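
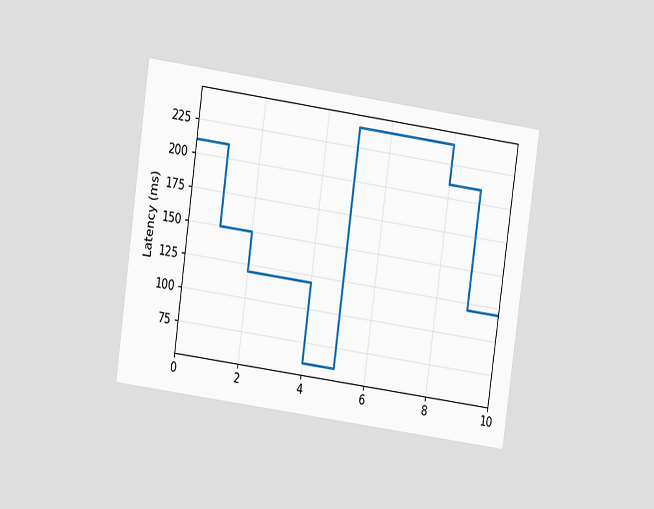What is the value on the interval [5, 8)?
240ms

The chart is tilted about 8° clockwise and viewed at a slight angle. On [5, 8) the step sits at 240ms.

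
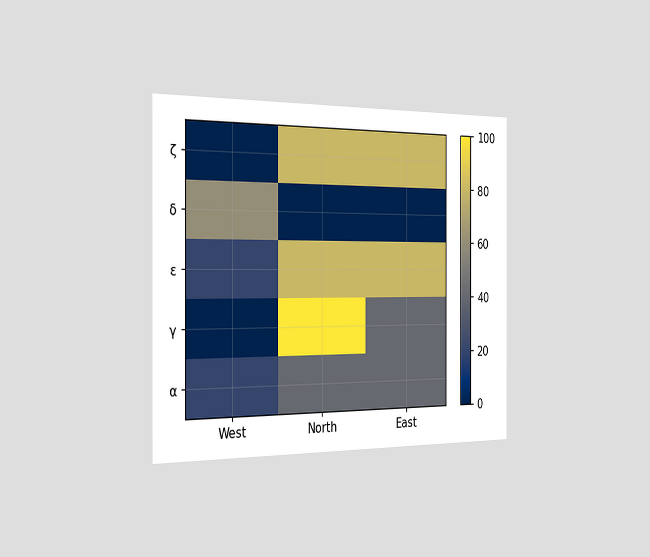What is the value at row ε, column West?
The chart is viewed slightly from the left. Matching cell (ε, West) against the colorbar gives 20.

20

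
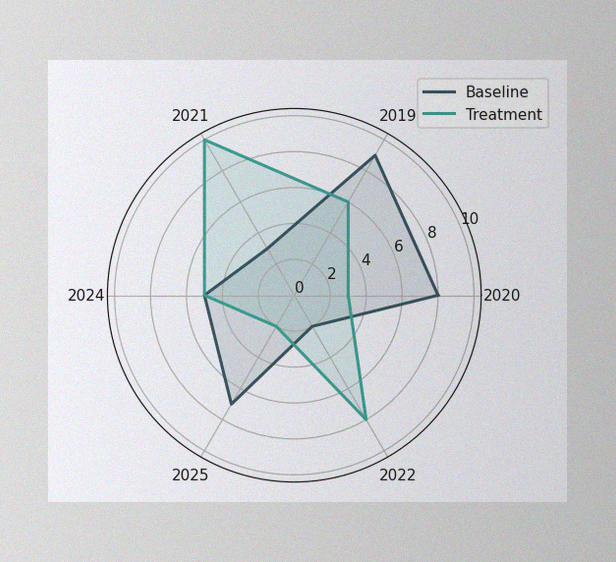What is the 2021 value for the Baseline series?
3

The image has some photo noise and uneven lighting. On the 2021 axis, Baseline reaches 3.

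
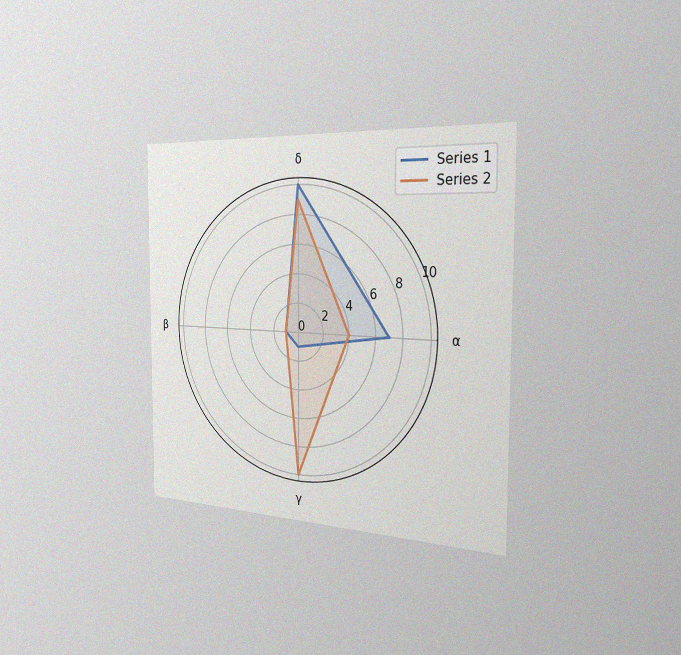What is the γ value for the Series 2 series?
The chart is viewed slightly from the right, with some photo noise. On the γ axis, Series 2 reaches 10.

10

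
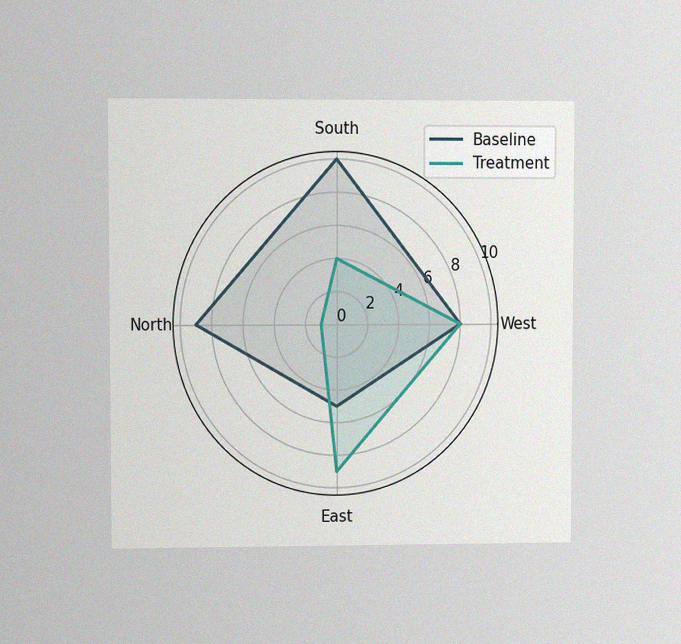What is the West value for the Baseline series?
The chart is viewed at a slight angle, with some photo noise. On the West axis, Baseline reaches 8.

8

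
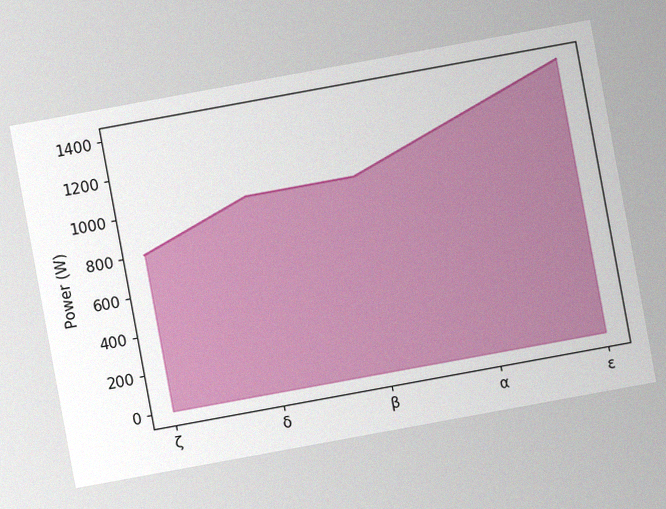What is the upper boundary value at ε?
The chart is tilted about 10° counter-clockwise, with some photo noise. At ε the upper boundary is at 1400W.

1400W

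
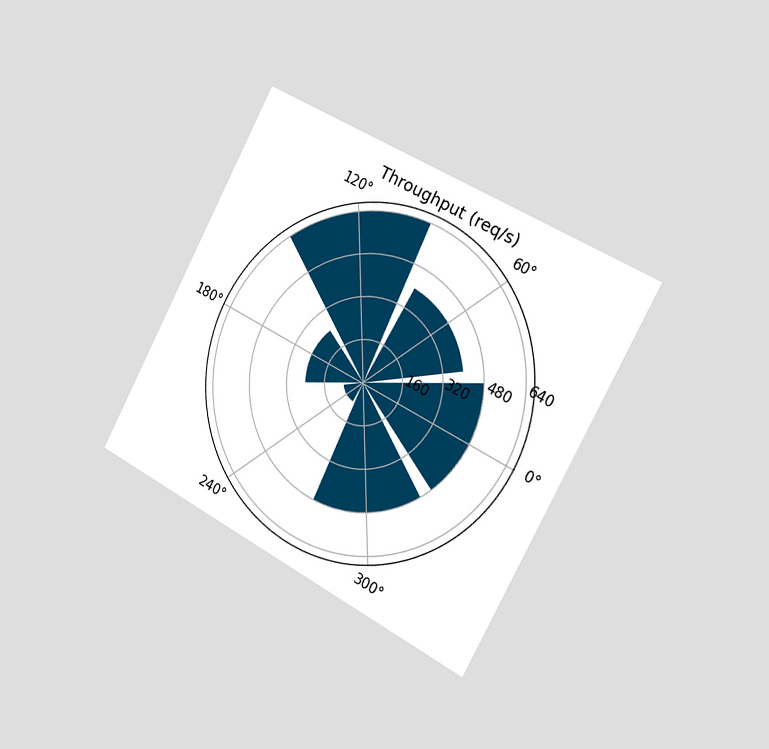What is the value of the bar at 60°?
400req/s

The chart is tilted about 28° clockwise and viewed slightly from the right. The bar at 60° reaches 400req/s on the radial axis.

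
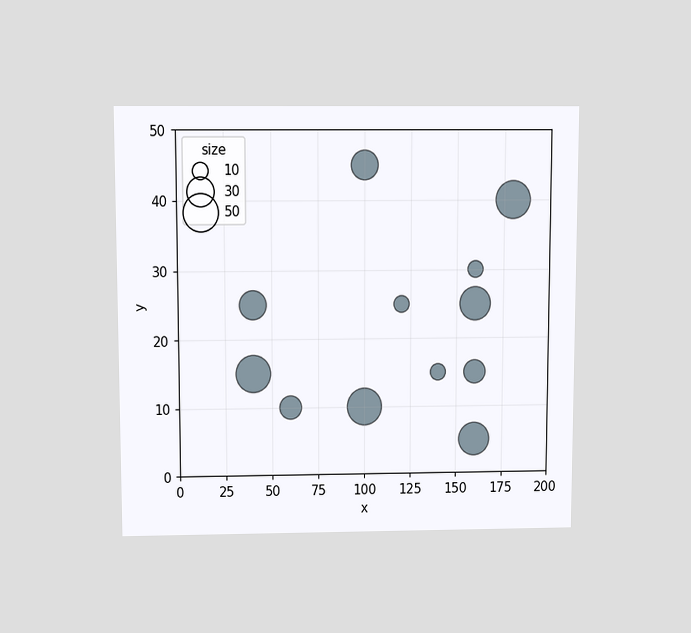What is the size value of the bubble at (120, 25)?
The chart is viewed slightly from above. Matching the bubble at (120, 25) against the size legend gives 10.

10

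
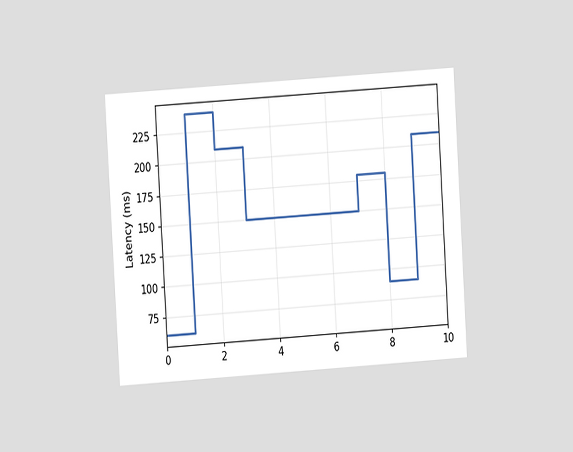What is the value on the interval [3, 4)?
The chart is tilted about 4° counter-clockwise and viewed at a slight angle. On [3, 4) the step sits at 150ms.

150ms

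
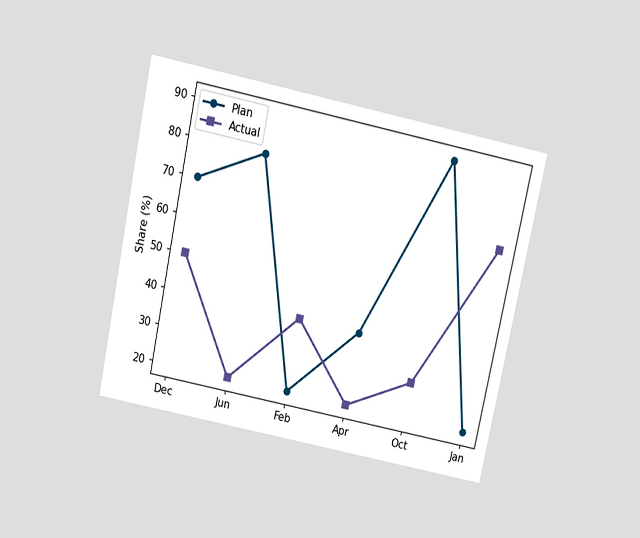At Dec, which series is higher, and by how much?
The chart is tilted about 12° clockwise and viewed slightly from above. At Dec, Plan sits above the other line by 20%.

Plan, by 20%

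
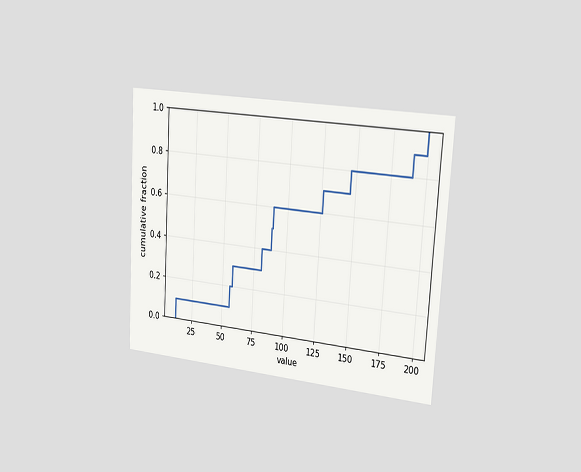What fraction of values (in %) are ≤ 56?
The chart is tilted about 3° clockwise and viewed slightly from the right. At x=56 the ECDF step is at 20%.

20%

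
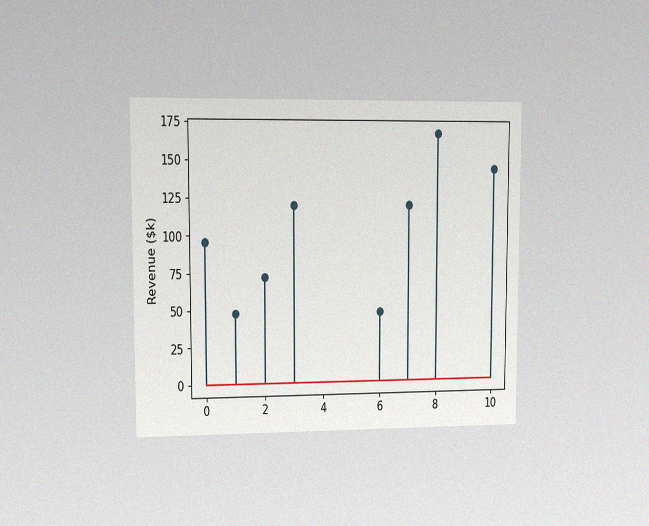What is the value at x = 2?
$72k

The chart is viewed at a slight angle, with some photo noise. The stem at x=2 reaches $72k.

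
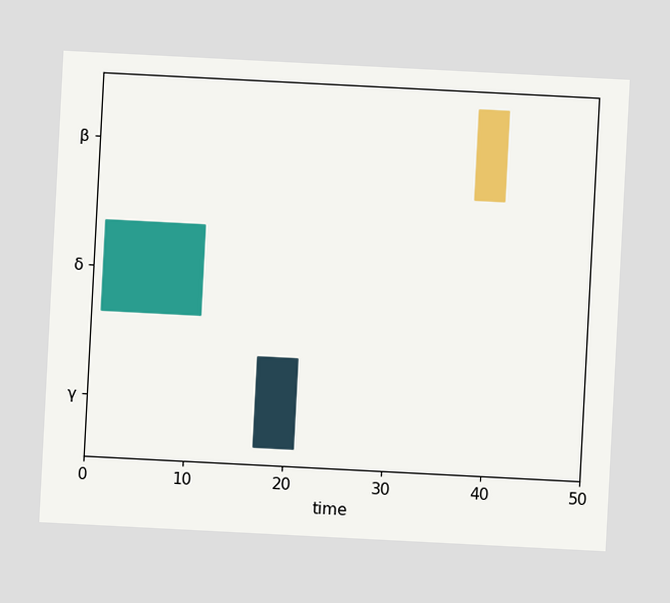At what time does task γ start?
The chart is tilted about 3° clockwise. The γ bar begins at t=17.

17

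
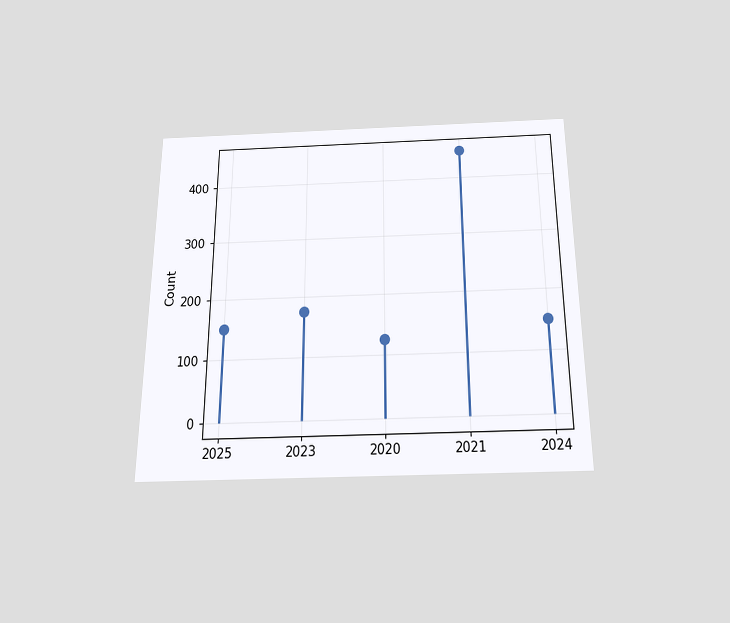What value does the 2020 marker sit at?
The chart is viewed slightly from below. The 2020 marker sits at 125.

125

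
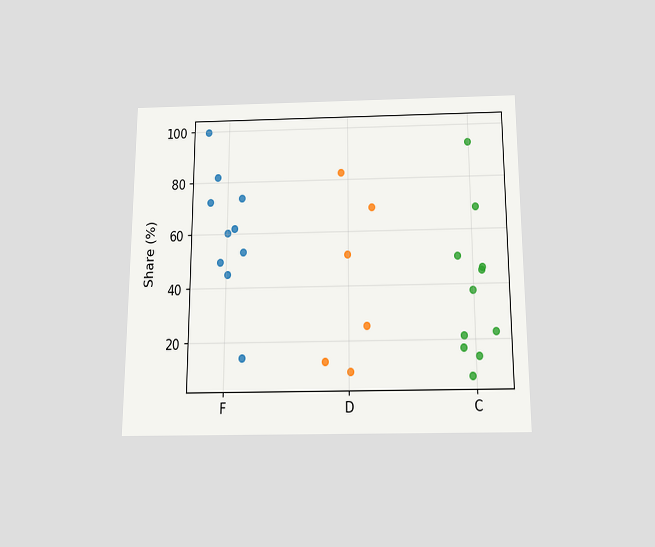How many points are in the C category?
11

The chart is viewed slightly from below. Counting the markers in the C column gives 11.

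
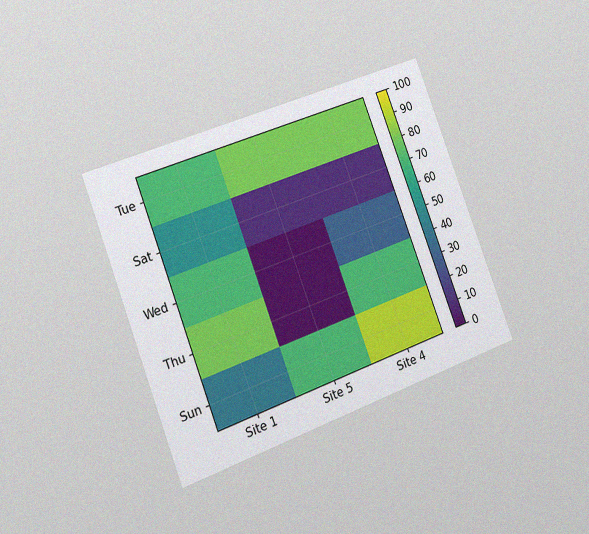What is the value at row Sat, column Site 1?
50

The chart is tilted about 21° counter-clockwise and viewed slightly from the left, with some photo noise. Matching cell (Sat, Site 1) against the colorbar gives 50.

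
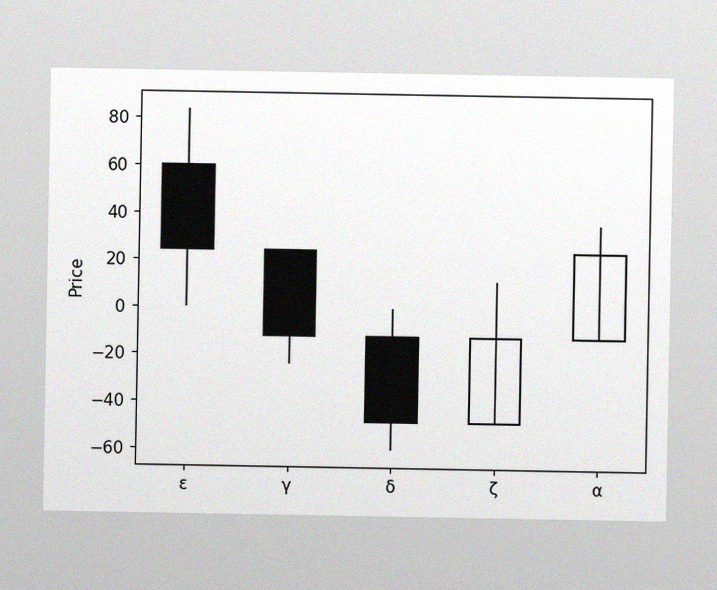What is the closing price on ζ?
-12

The image has some photo noise and uneven lighting. The ζ candle closes at -12.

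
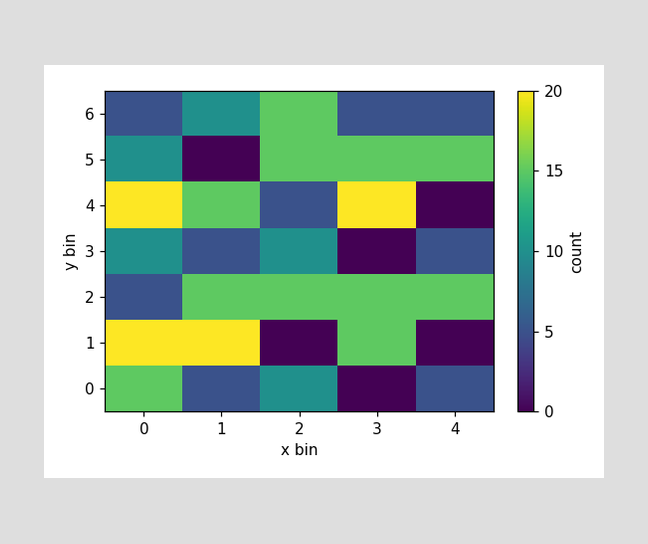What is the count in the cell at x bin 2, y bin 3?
Matching the cell (2, 3) against the colorbar gives 10.

10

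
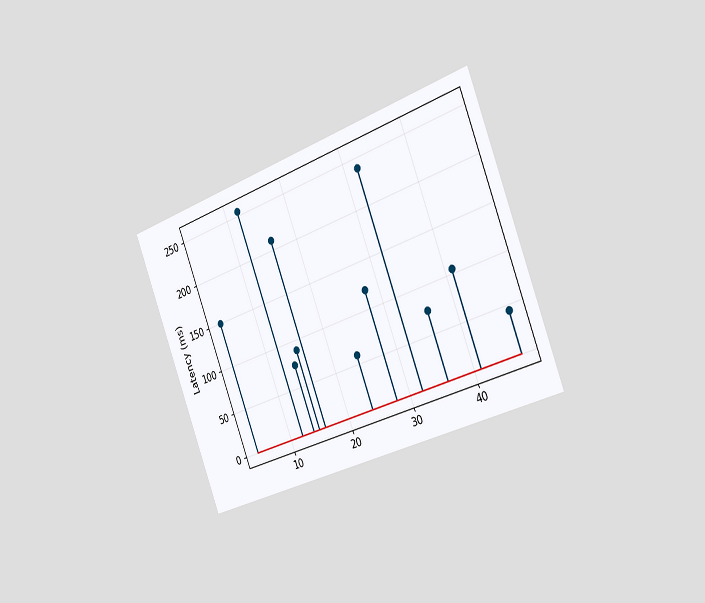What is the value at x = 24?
The chart is tilted about 21° counter-clockwise and viewed slightly from the right. The stem at x=24 reaches 60ms.

60ms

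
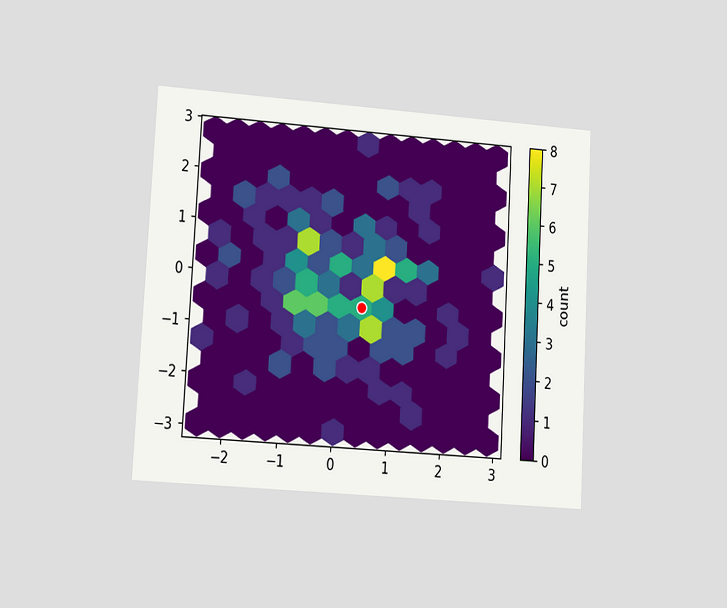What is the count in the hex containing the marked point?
The chart is tilted about 3° clockwise and viewed at a slight angle. The marked hex reads 5 on the colorbar.

5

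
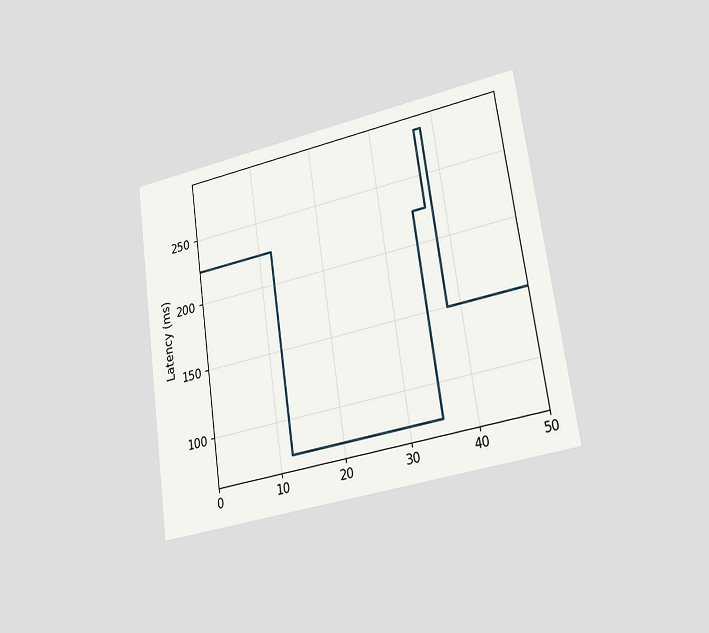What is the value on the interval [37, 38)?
The chart is tilted about 8° counter-clockwise and viewed slightly from the right. On [37, 38) the step sits at 285ms.

285ms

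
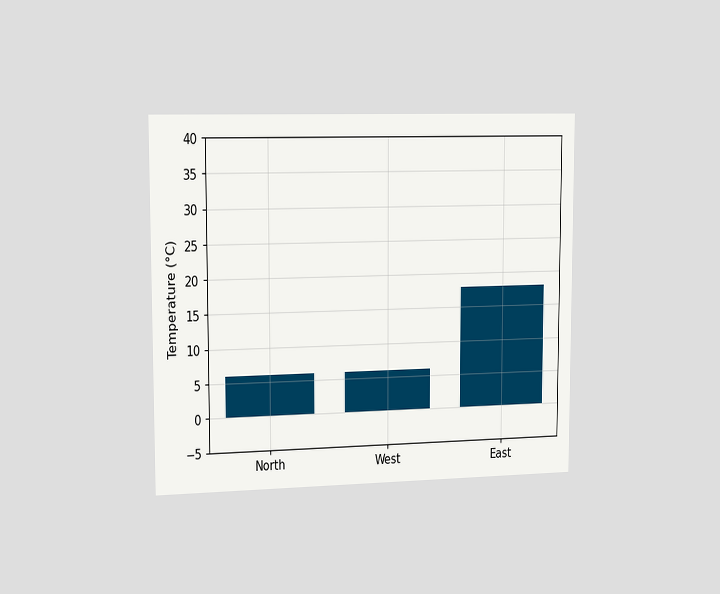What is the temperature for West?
6°C

The chart is viewed slightly from the left. Reading along the chart's y-axis, the West bar reaches 6°C.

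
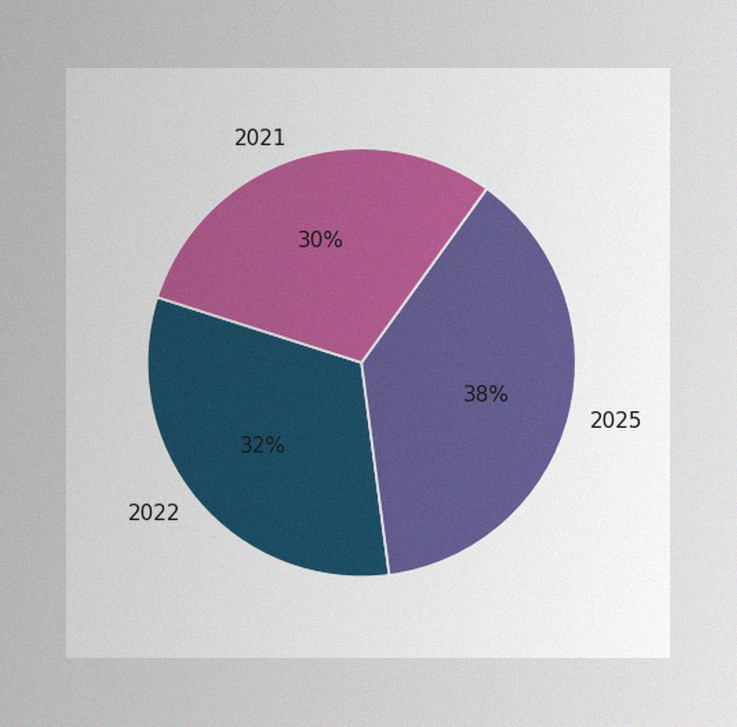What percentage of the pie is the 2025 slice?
38%

The image has some photo noise and uneven lighting. The 2025 slice takes up 38% of the pie.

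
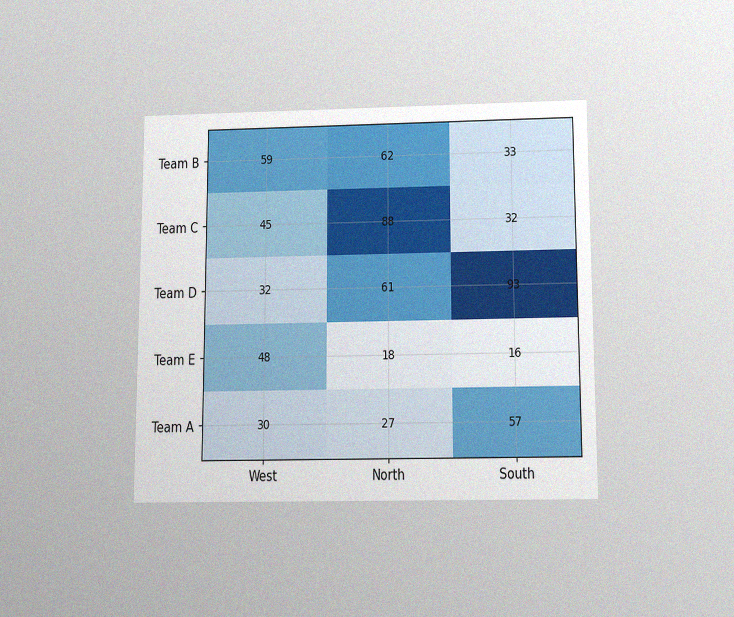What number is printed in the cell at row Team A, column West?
The chart is viewed slightly from below, with some photo noise. The (Team A, West) cell reads 30.

30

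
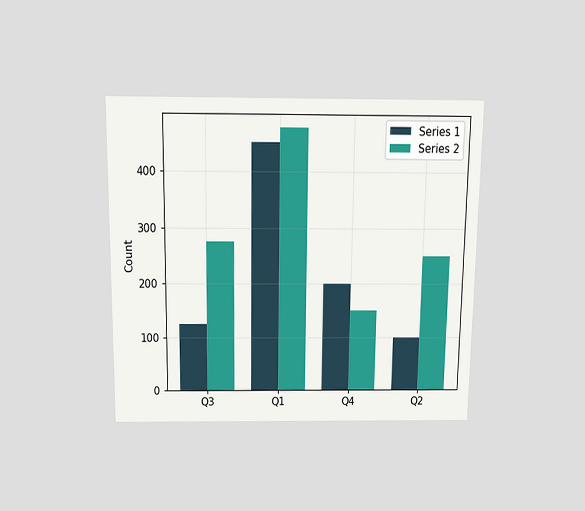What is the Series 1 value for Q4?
The chart is viewed slightly from above. The Series 1 bar at Q4 reaches 200 on the y-axis.

200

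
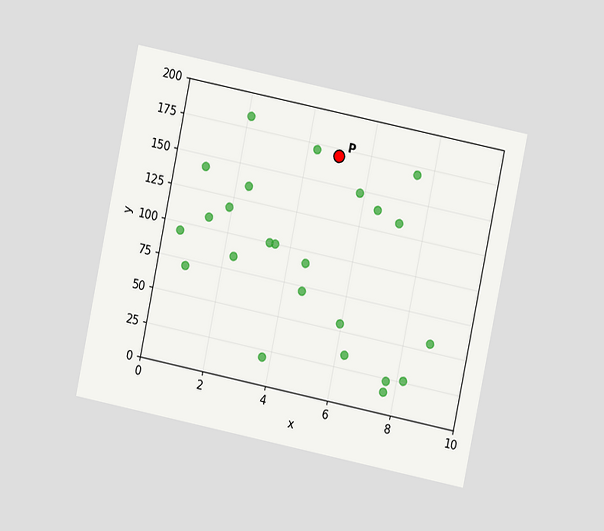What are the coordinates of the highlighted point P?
The chart is tilted about 12° clockwise and viewed at a slight angle. Following the gridlines from P to each axis, P sits at (5, 170).

(5, 170)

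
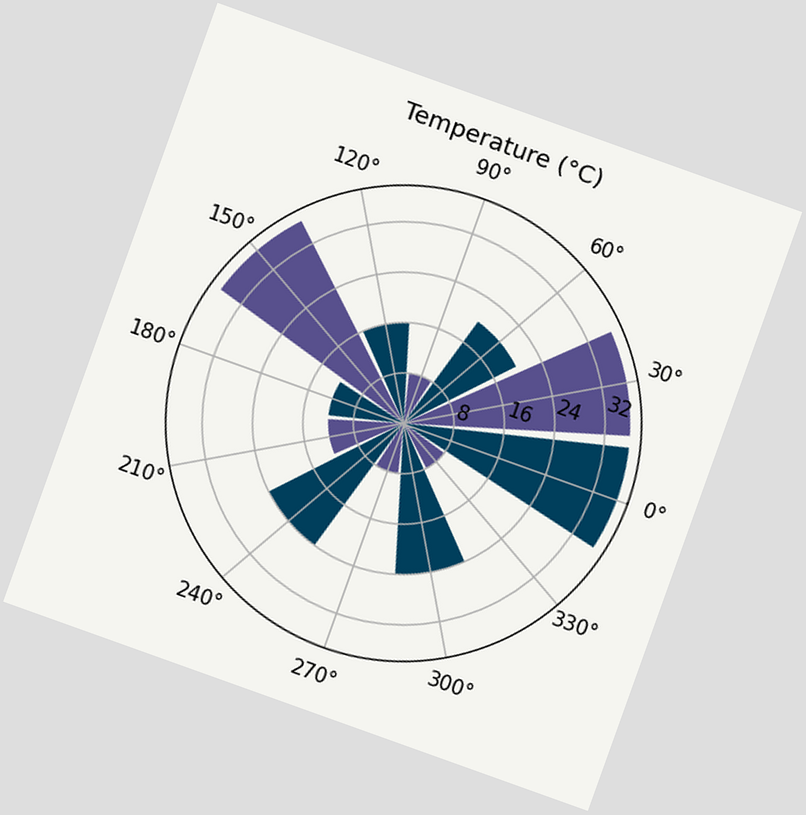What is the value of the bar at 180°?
12°C

The chart is tilted about 20° clockwise. The bar at 180° reaches 12°C on the radial axis.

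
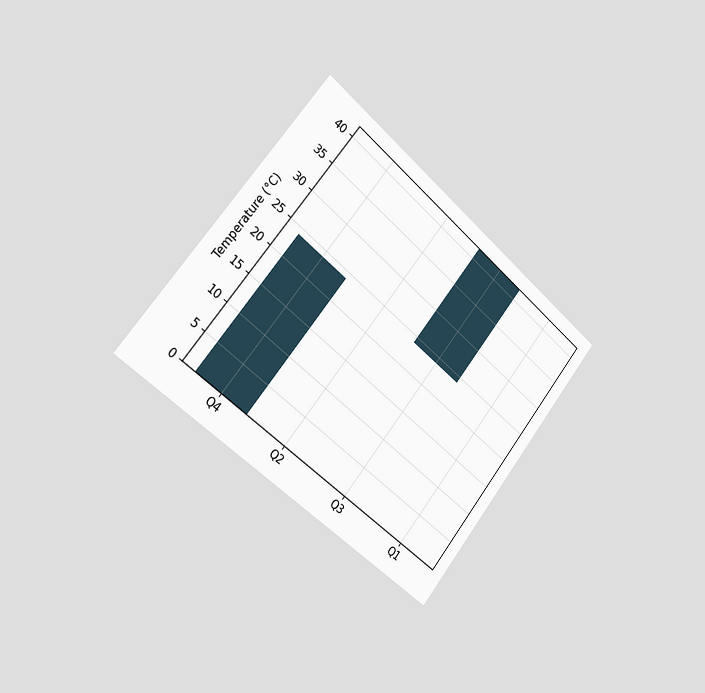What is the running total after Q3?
42°C

The chart is tilted about 40° clockwise and viewed slightly from the left. After Q3 the running total reaches 42°C.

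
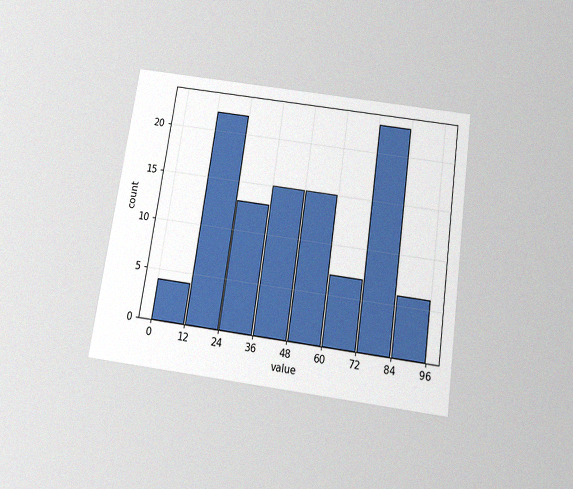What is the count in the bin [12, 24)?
The chart is tilted about 8° clockwise and viewed slightly from below, with some photo noise. The [12, 24) bin has height 22.

22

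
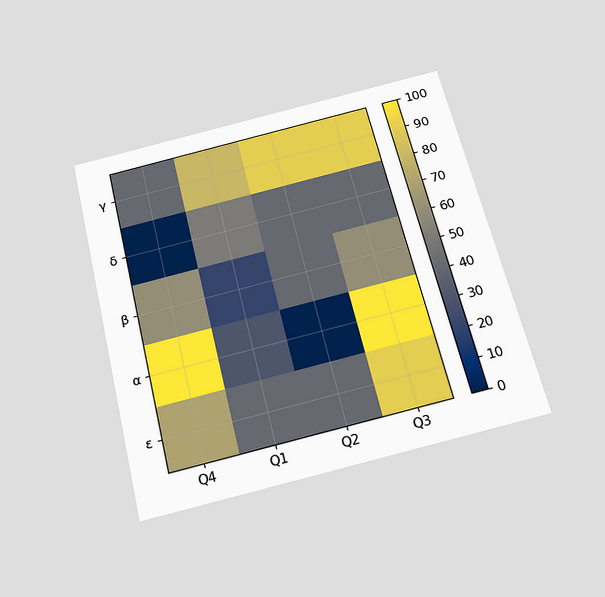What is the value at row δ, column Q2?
40

The chart is tilted about 13° counter-clockwise and viewed slightly from below. Matching cell (δ, Q2) against the colorbar gives 40.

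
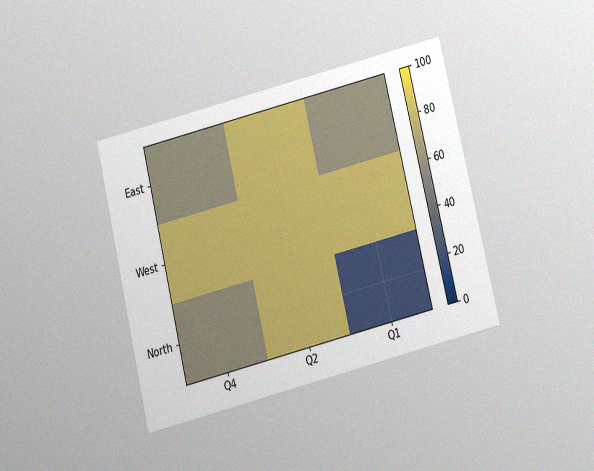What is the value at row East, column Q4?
60

The chart is tilted about 14° counter-clockwise and viewed slightly from below, with some photo noise. Matching cell (East, Q4) against the colorbar gives 60.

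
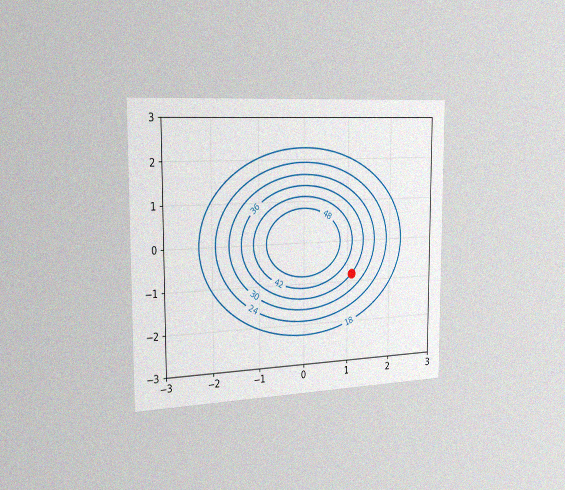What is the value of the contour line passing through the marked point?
36

The chart is viewed slightly from the left, with some photo noise. The marked point sits on the contour labelled 36.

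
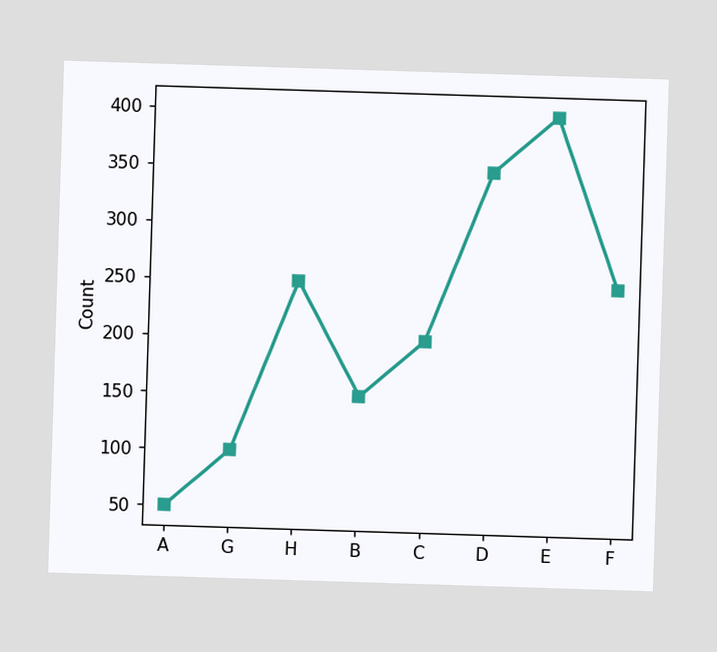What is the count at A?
50

At A, the line is at 50.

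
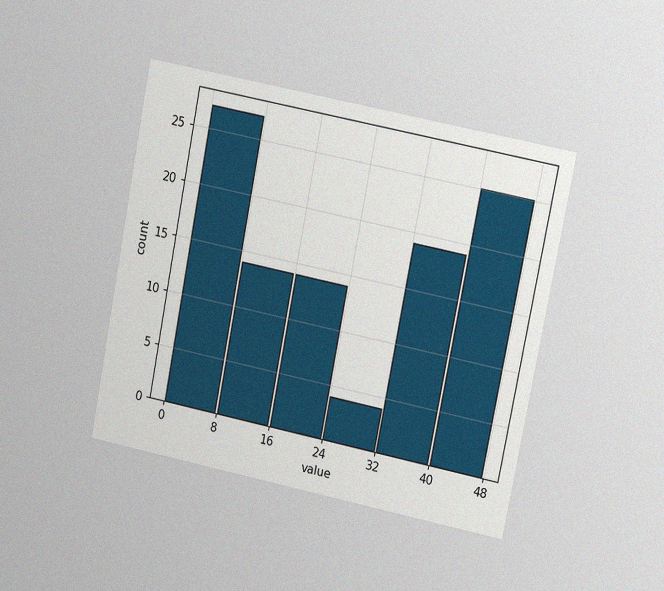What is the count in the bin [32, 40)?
The chart is tilted about 11° clockwise and viewed at a slight angle, with some photo noise. The [32, 40) bin has height 19.

19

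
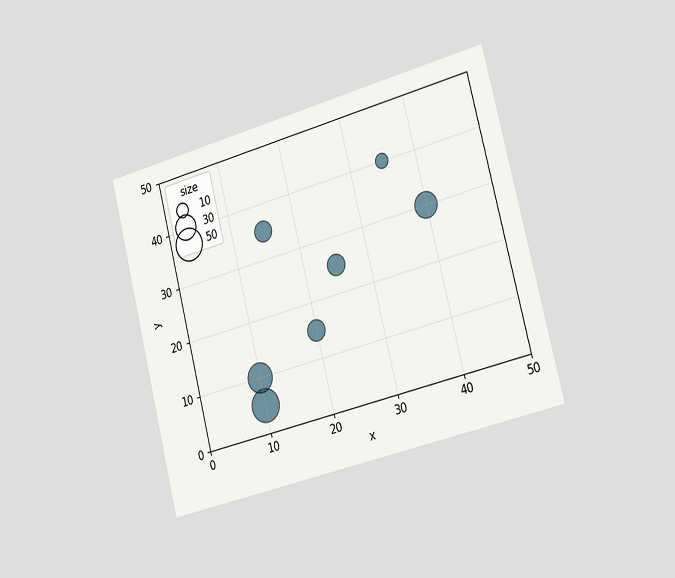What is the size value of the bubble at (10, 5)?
The chart is tilted about 14° counter-clockwise and viewed slightly from the right. Matching the bubble at (10, 5) against the size legend gives 50.

50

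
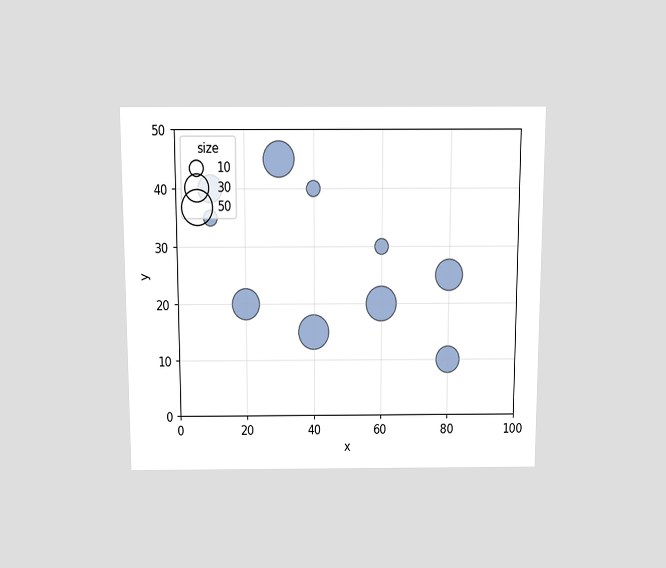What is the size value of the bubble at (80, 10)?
30

The chart is viewed slightly from above. Matching the bubble at (80, 10) against the size legend gives 30.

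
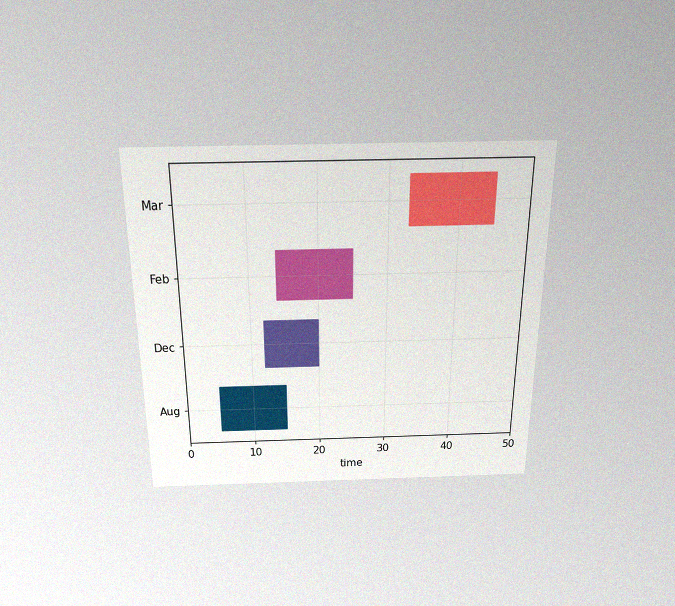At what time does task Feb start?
The chart is viewed slightly from above, with some photo noise. The Feb bar begins at t=14.

14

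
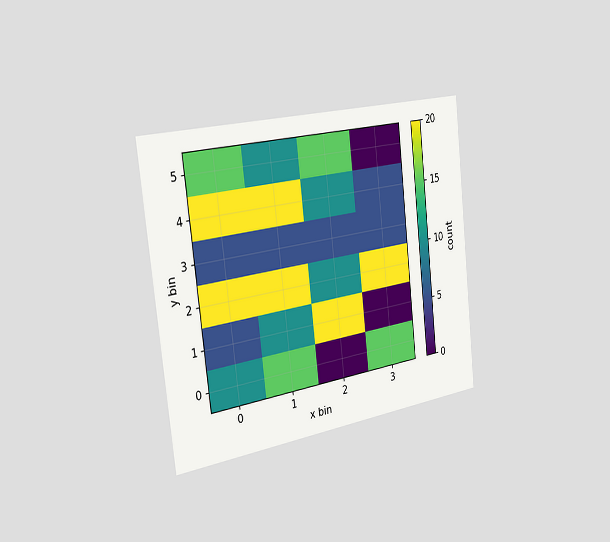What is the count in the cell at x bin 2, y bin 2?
The chart is tilted about 6° counter-clockwise and viewed slightly from the left. Matching the cell (2, 2) against the colorbar gives 10.

10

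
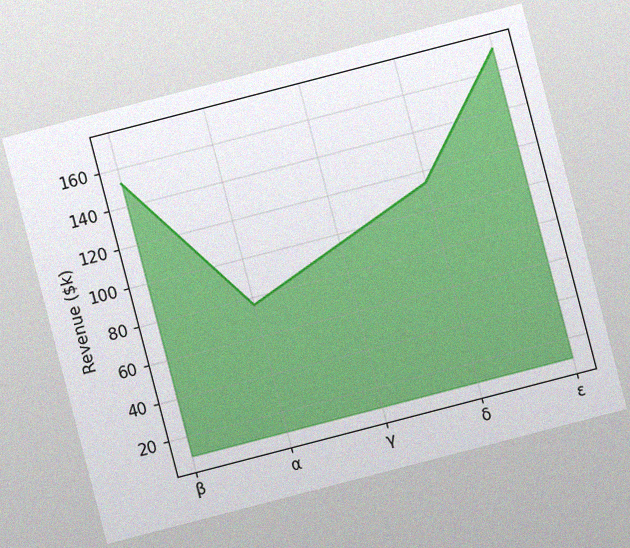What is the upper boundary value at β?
The chart is tilted about 15° counter-clockwise, with some photo noise. At β the upper boundary is at $152k.

$152k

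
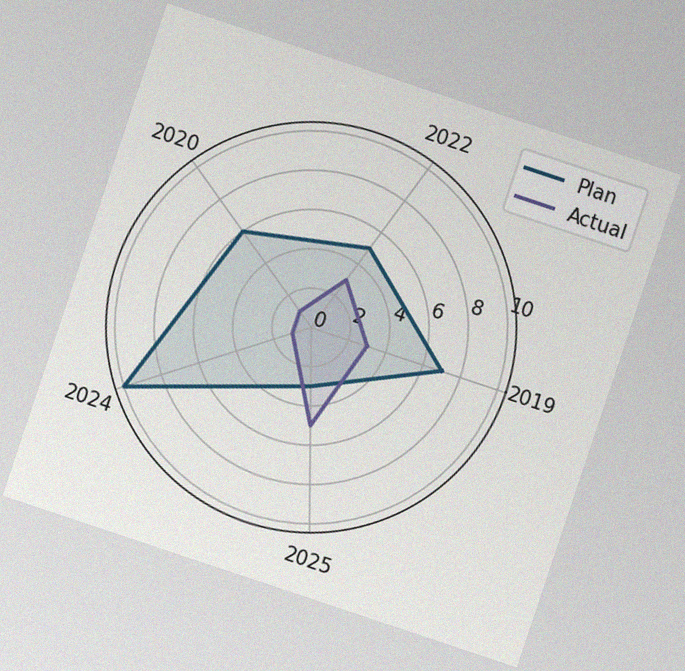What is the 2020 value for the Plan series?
6

The chart is tilted about 18° clockwise, with some photo noise. On the 2020 axis, Plan reaches 6.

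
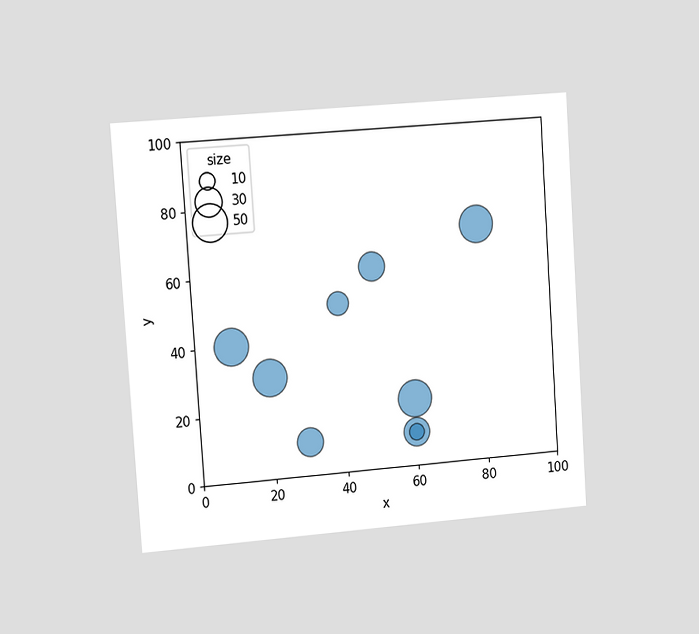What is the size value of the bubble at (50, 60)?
30

The chart is tilted about 4° counter-clockwise and viewed slightly from the left. Matching the bubble at (50, 60) against the size legend gives 30.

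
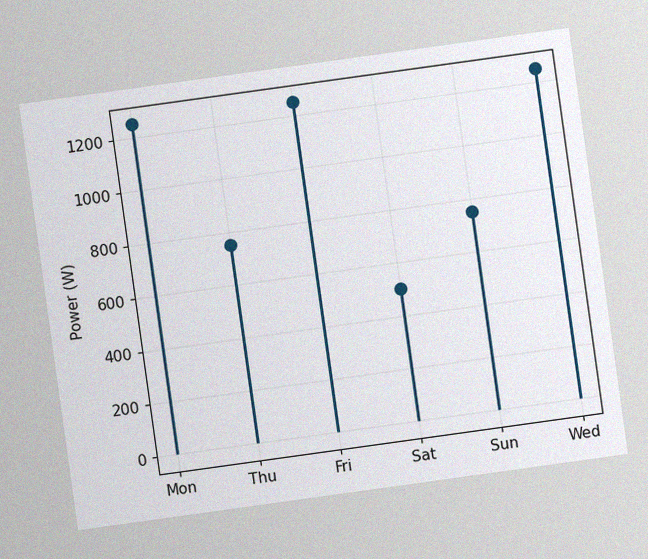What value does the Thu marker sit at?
The chart is tilted about 8° counter-clockwise, with some photo noise. The Thu marker sits at 750W.

750W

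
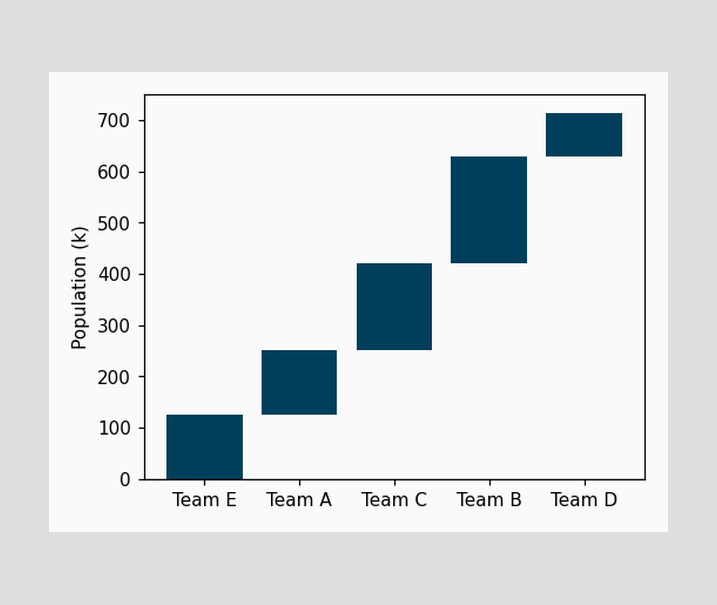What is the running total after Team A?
252k

After Team A the running total reaches 252k.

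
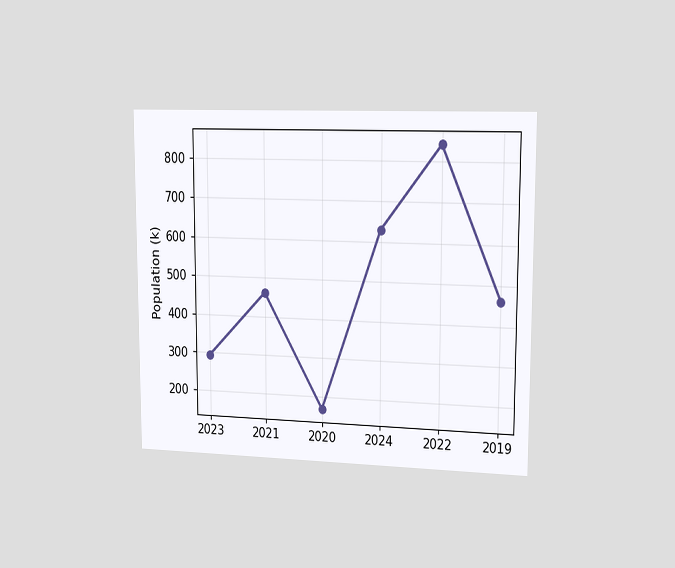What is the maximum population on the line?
The chart is viewed slightly from the right. The highest point is at 2022, and reading across to the y-axis gives 840k.

840k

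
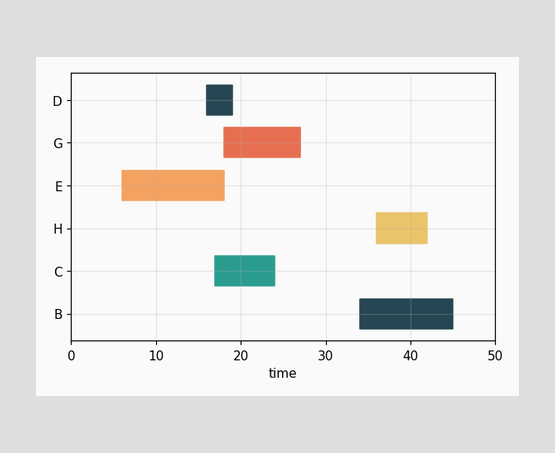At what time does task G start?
The G bar begins at t=18.

18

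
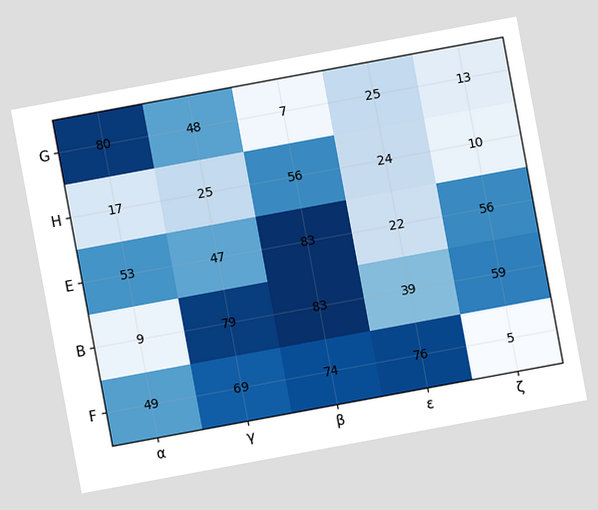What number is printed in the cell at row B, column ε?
The chart is tilted about 10° counter-clockwise. The (B, ε) cell reads 39.

39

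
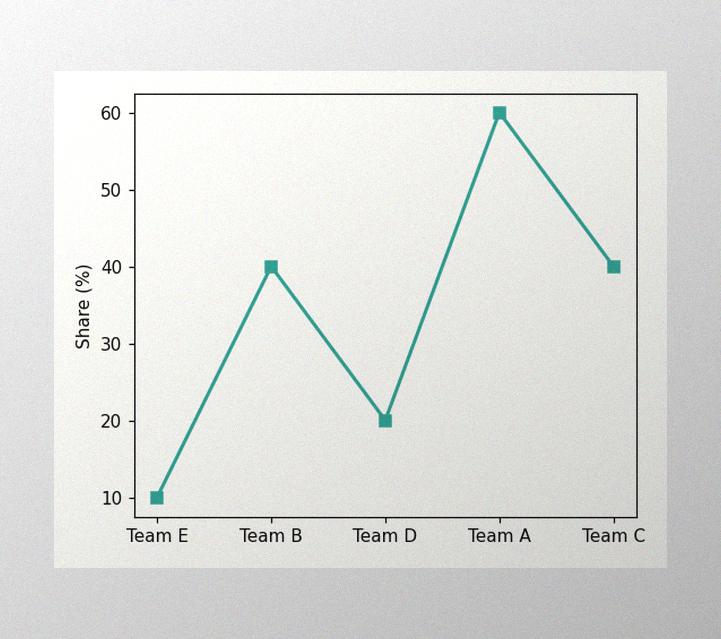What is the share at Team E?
10%

The image has some photo noise and uneven lighting. At Team E, the line is at 10%.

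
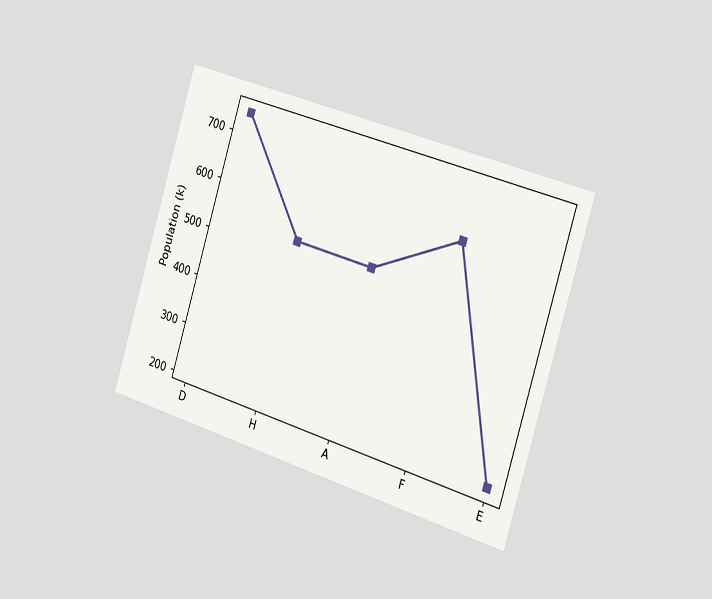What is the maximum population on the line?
742k

The chart is tilted about 17° clockwise and viewed slightly from the right. The highest point is at D, and reading across to the y-axis gives 742k.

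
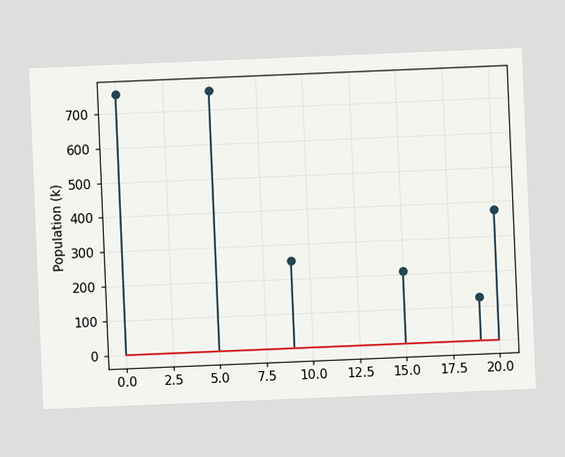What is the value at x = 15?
The chart is tilted about 2° counter-clockwise. The stem at x=15 reaches 210k.

210k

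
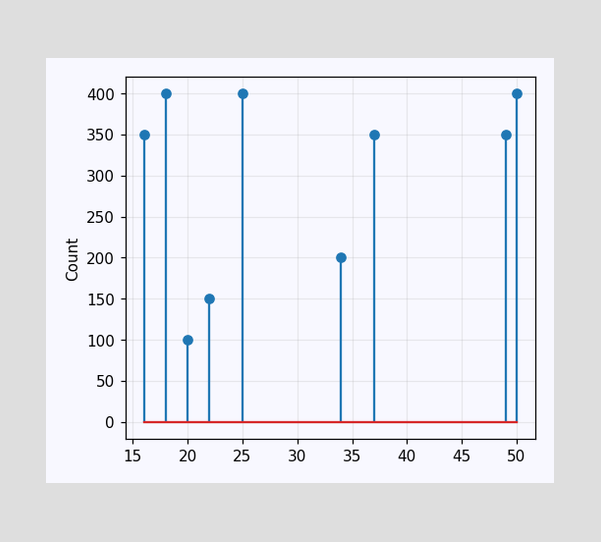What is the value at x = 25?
400

The stem at x=25 reaches 400.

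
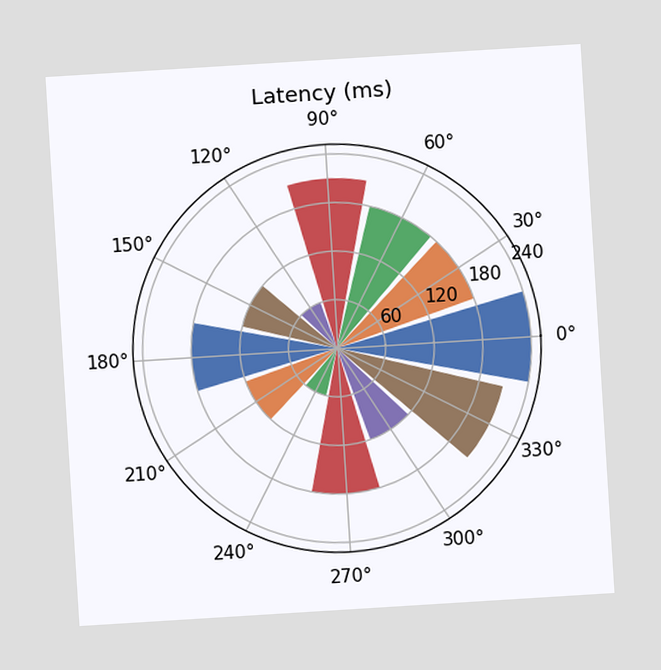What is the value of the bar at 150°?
120ms

The chart is tilted about 4° counter-clockwise. The bar at 150° reaches 120ms on the radial axis.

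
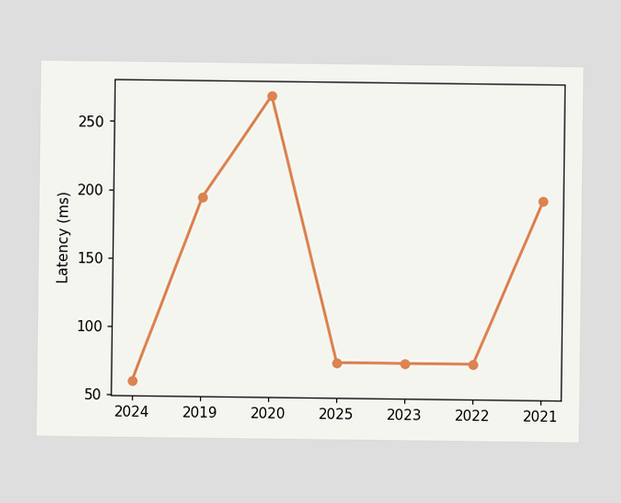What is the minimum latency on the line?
60ms

The lowest point is at 2024, and reading across to the y-axis gives 60ms.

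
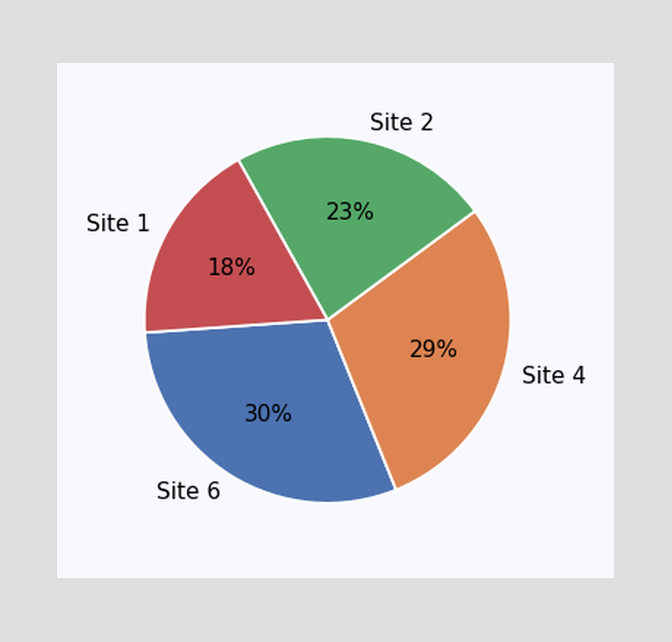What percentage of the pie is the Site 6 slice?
30%

The Site 6 slice takes up 30% of the pie.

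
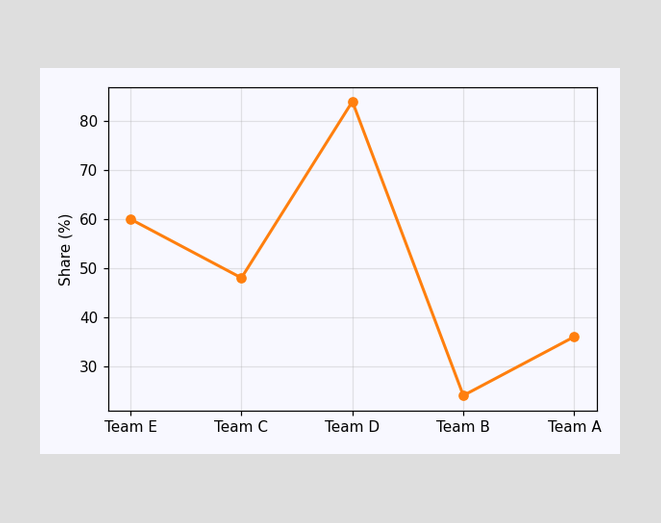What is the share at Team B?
At Team B, the line is at 24%.

24%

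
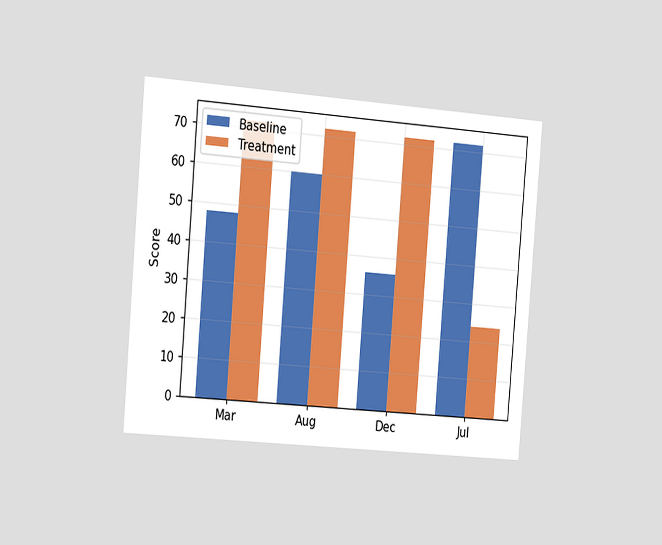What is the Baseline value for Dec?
36

The chart is tilted about 5° clockwise and viewed slightly from the left. The Baseline bar at Dec reaches 36 on the y-axis.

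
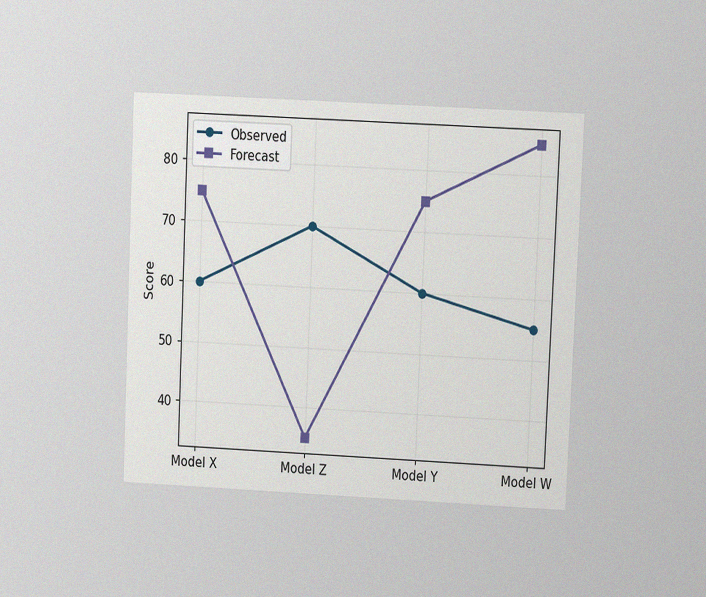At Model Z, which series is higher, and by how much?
Observed, by 35

The chart is tilted about 3° clockwise and viewed at a slight angle, with some photo noise. At Model Z, Observed sits above the other line by 35.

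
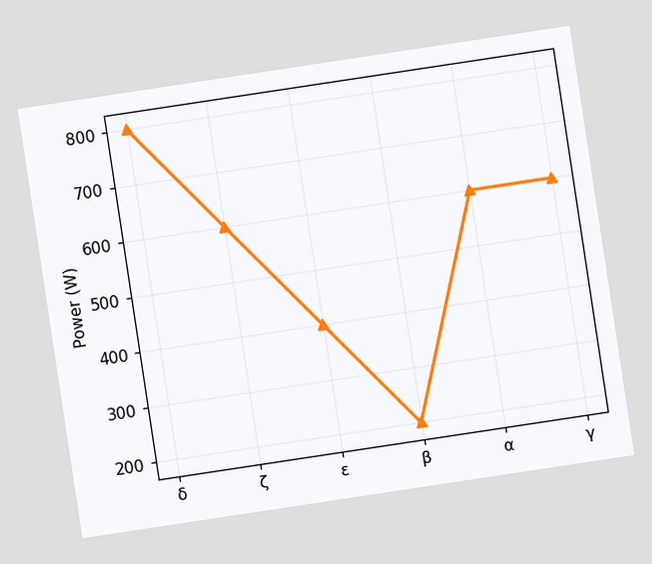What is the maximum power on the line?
The chart is tilted about 9° counter-clockwise. The highest point is at δ, and reading across to the y-axis gives 800W.

800W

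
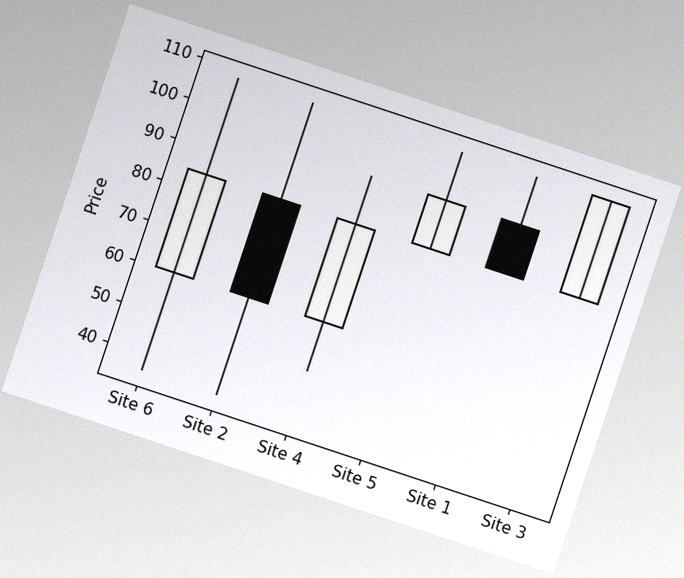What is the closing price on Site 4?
The chart is tilted about 18° clockwise, with some photo noise. The Site 4 candle closes at 84.

84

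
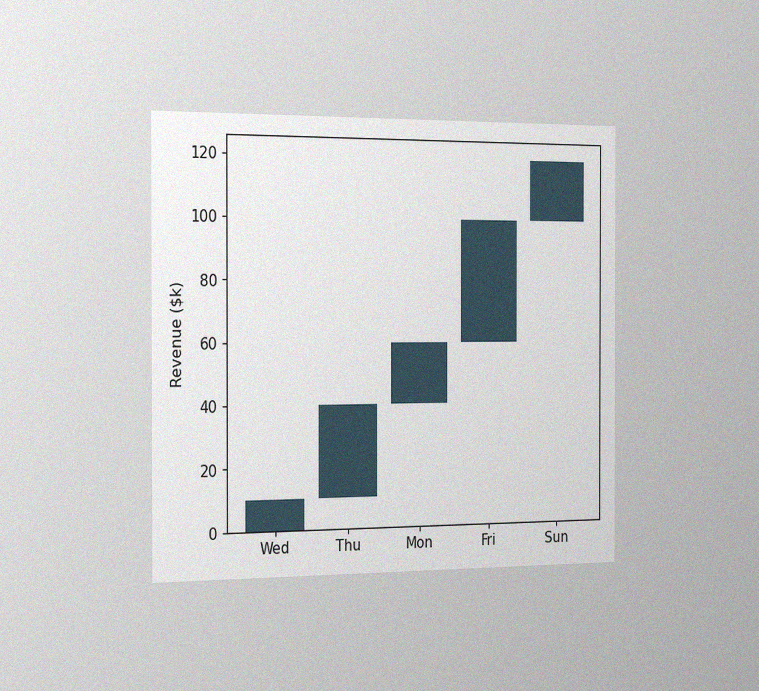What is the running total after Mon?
$60k

The chart is viewed slightly from the left, with some photo noise. After Mon the running total reaches $60k.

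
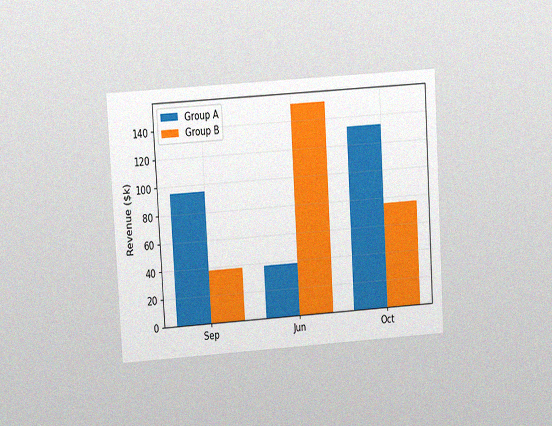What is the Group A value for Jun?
The chart is tilted about 3° counter-clockwise and viewed at a slight angle, with some photo noise. The Group A bar at Jun reaches $38k on the y-axis.

$38k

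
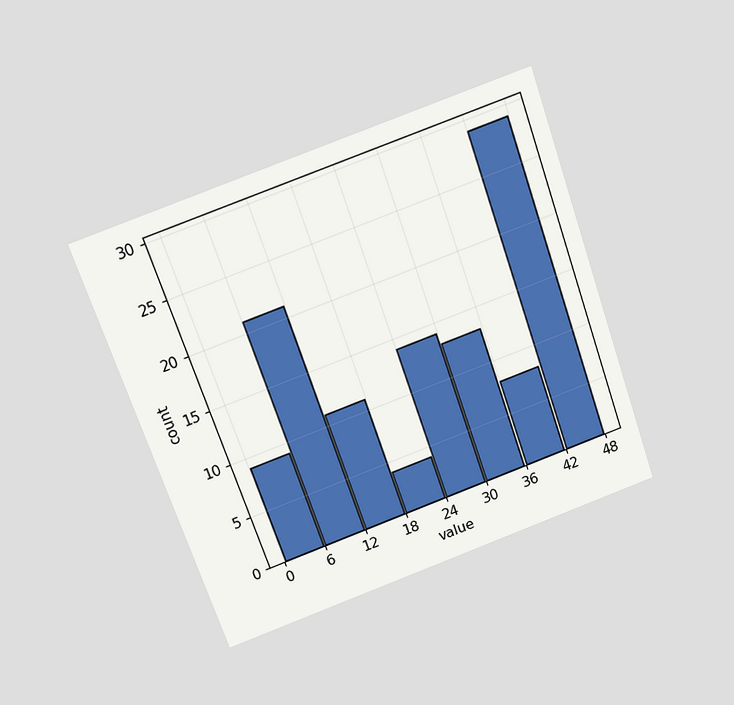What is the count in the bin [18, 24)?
The chart is tilted about 19° counter-clockwise and viewed slightly from above. The [18, 24) bin has height 4.

4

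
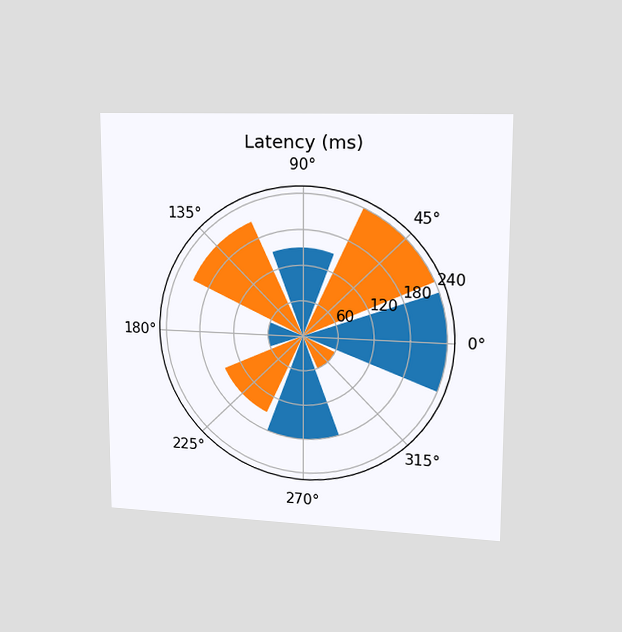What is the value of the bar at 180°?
The chart is viewed slightly from the right. The bar at 180° reaches 60ms on the radial axis.

60ms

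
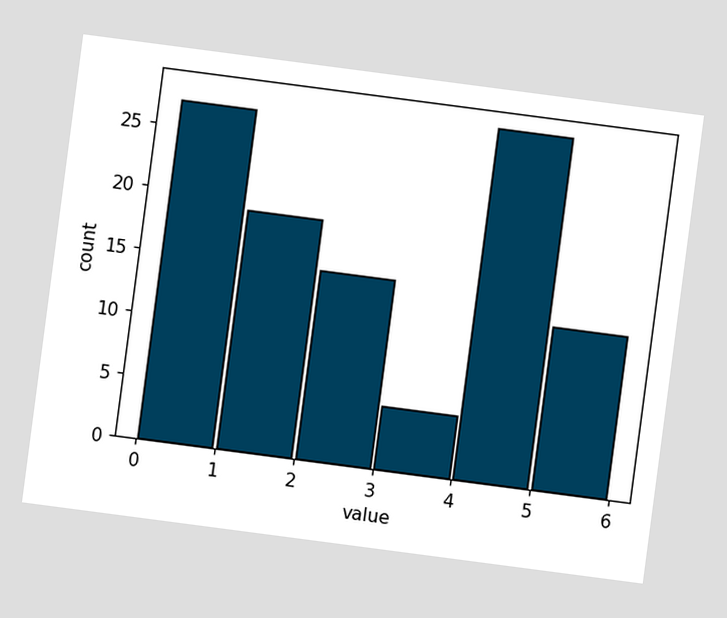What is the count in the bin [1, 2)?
19

The chart is tilted about 7° clockwise. The [1, 2) bin has height 19.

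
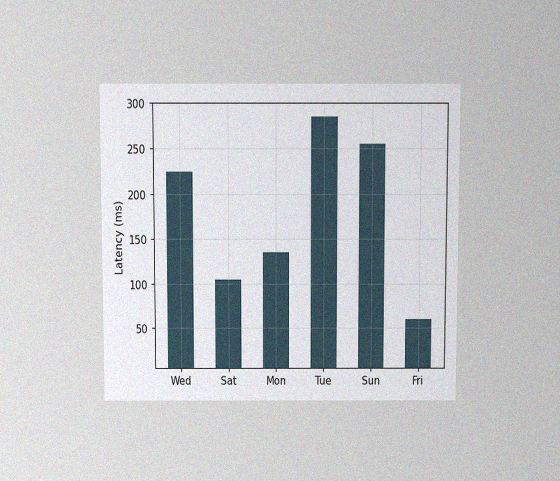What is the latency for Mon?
The chart is viewed slightly from above, with some photo noise. Reading along the chart's y-axis, the Mon bar reaches 135ms.

135ms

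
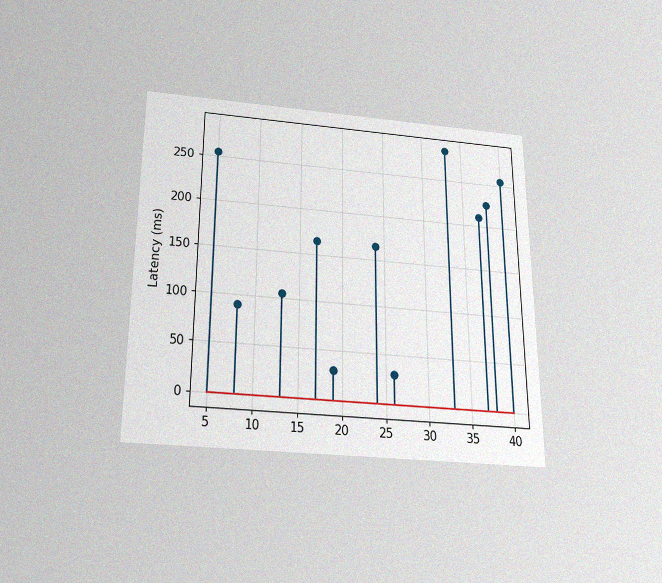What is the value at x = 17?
The chart is viewed slightly from below, with some photo noise. The stem at x=17 reaches 165ms.

165ms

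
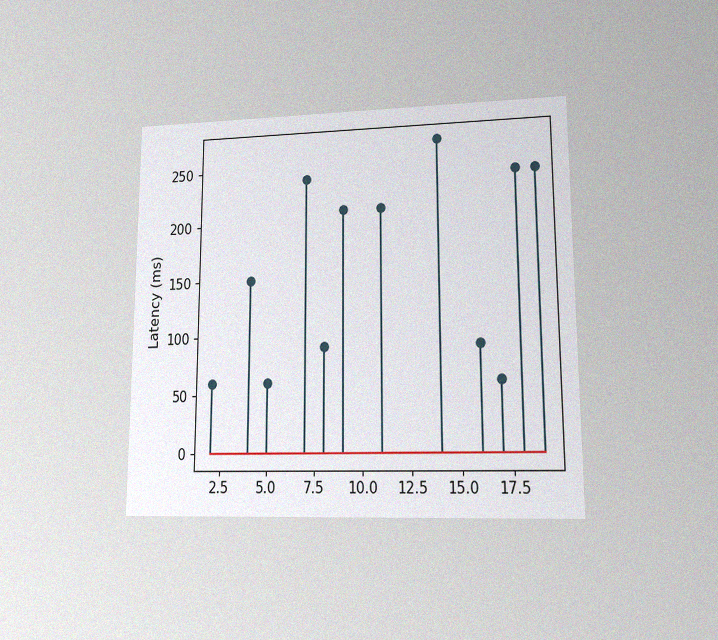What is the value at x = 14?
270ms

The chart is viewed at a slight angle, with some photo noise. The stem at x=14 reaches 270ms.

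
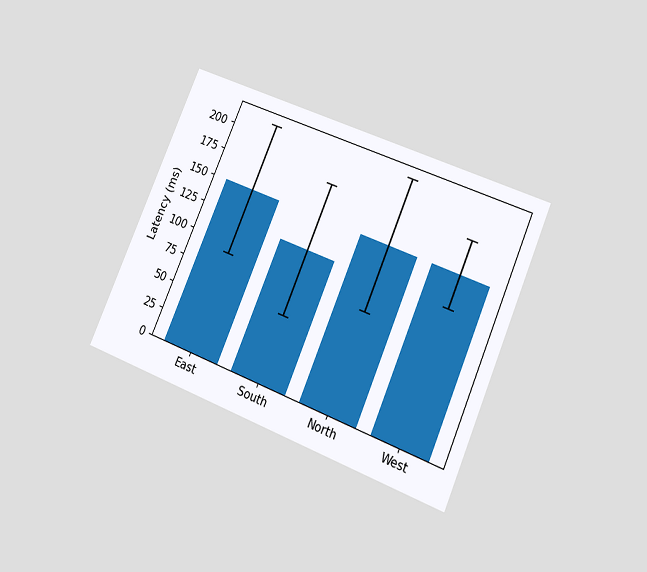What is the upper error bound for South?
180ms

The chart is tilted about 23° clockwise and viewed at a slight angle. The South bar's upper whisker reaches 180ms.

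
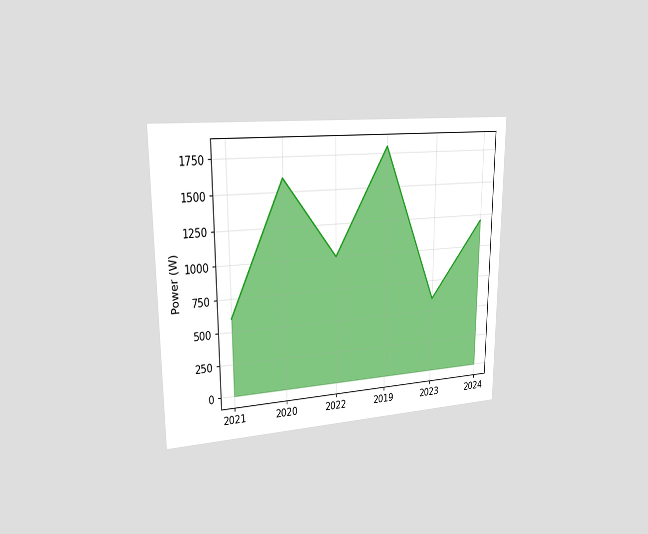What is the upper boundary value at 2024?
1200W

The chart is viewed slightly from the left. At 2024 the upper boundary is at 1200W.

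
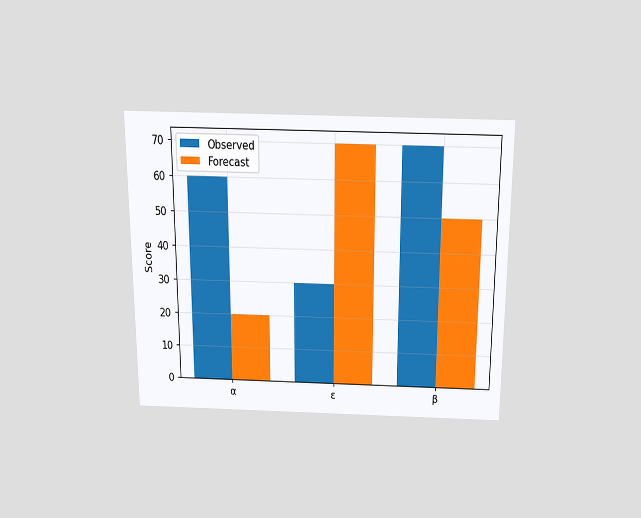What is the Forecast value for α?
The chart is viewed slightly from above. The Forecast bar at α reaches 20 on the y-axis.

20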